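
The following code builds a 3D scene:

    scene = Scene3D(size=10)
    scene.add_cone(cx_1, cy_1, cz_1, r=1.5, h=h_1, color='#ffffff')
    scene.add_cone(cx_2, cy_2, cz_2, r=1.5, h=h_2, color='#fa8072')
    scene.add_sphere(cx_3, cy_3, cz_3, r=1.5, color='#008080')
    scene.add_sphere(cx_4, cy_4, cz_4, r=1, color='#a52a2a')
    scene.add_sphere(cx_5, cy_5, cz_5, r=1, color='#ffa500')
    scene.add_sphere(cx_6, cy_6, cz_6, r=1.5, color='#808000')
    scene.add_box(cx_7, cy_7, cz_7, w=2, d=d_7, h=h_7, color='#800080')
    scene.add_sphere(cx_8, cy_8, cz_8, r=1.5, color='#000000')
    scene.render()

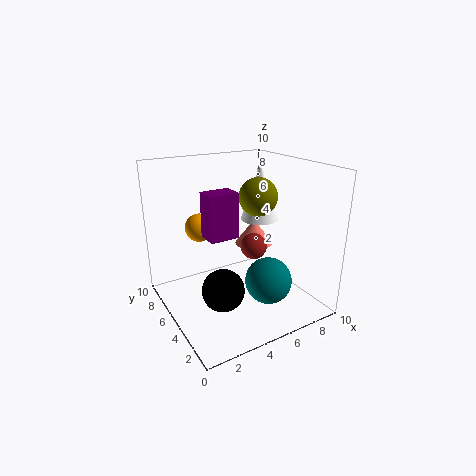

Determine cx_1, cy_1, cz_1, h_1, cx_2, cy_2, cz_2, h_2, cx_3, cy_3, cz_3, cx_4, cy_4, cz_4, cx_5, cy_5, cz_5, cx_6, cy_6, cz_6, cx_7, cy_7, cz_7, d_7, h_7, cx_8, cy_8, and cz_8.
cx_1 = 8.5; cy_1 = 7.5; cz_1 = 5; h_1 = 4.5; cx_2 = 8; cy_2 = 7.5; cz_2 = 3; h_2 = 2; cx_3 = 5.5; cy_3 = 2; cz_3 = 3; cx_4 = 7; cy_4 = 6; cz_4 = 3.5; cx_5 = 3; cy_5 = 7; cz_5 = 5.5; cx_6 = 8; cy_6 = 7; cz_6 = 7; cx_7 = 2.5; cy_7 = 4; cz_7 = 5.5; d_7 = 1.5; h_7 = 3; cx_8 = 3.5; cy_8 = 4.5; cz_8 = 1.5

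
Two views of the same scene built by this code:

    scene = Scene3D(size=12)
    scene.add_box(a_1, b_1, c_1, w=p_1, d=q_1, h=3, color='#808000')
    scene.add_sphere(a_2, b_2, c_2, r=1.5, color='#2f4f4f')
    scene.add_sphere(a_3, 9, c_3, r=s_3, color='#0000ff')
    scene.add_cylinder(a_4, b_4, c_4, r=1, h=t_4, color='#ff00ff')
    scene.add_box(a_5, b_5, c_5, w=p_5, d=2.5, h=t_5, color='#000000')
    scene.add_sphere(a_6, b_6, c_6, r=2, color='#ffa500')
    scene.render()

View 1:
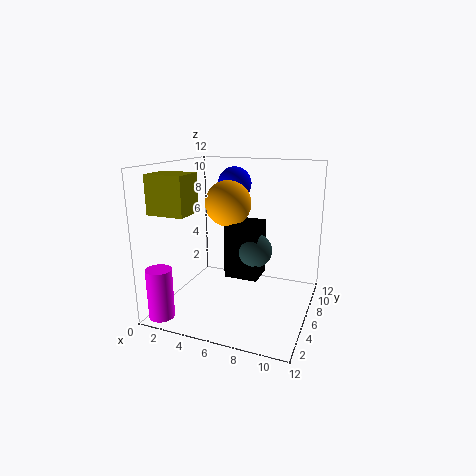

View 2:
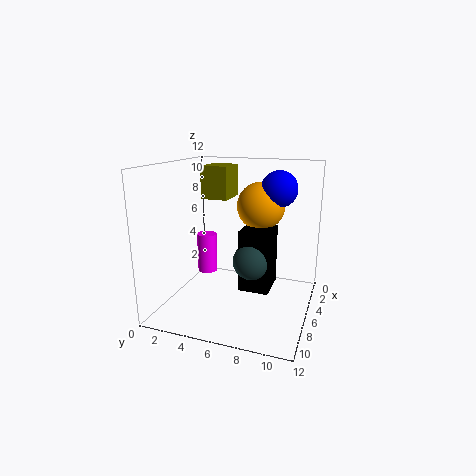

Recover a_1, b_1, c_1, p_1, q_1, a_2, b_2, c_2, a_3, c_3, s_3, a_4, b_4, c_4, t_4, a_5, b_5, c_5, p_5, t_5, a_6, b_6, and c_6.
a_1 = 0.5, b_1 = 1.5, c_1 = 8.5, p_1 = 3, q_1 = 2.5, a_2 = 7, b_2 = 7.5, c_2 = 4.5, a_3 = 4.5, c_3 = 10, s_3 = 1.5, a_4 = 1.5, b_4 = 1, c_4 = 0.5, t_4 = 4, a_5 = 4.5, b_5 = 6.5, c_5 = 2, p_5 = 3, t_5 = 5, a_6 = 4.5, b_6 = 7.5, c_6 = 8.5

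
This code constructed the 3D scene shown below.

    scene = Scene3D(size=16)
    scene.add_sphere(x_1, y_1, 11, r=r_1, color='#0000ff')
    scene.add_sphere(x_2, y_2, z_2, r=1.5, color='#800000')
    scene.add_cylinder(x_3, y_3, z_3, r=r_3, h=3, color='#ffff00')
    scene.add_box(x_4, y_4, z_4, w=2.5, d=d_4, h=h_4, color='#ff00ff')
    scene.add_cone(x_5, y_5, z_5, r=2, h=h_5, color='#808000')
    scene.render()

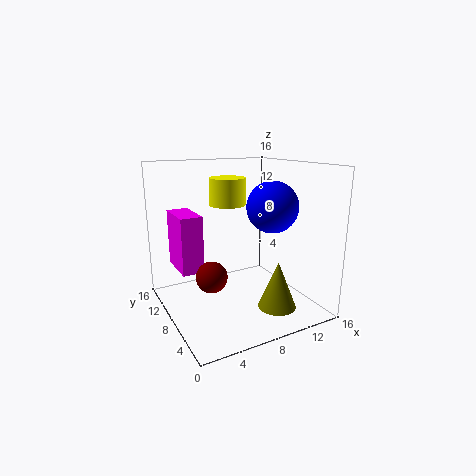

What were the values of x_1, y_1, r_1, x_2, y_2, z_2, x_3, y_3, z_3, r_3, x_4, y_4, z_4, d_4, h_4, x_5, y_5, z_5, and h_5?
x_1 = 12.5, y_1 = 8, r_1 = 3, x_2 = 3, y_2 = 4, z_2 = 6, x_3 = 7.5, y_3 = 9.5, z_3 = 11.5, r_3 = 2, x_4 = 2, y_4 = 9.5, z_4 = 4, d_4 = 5, h_4 = 6.5, x_5 = 10, y_5 = 3, z_5 = 1.5, h_5 = 5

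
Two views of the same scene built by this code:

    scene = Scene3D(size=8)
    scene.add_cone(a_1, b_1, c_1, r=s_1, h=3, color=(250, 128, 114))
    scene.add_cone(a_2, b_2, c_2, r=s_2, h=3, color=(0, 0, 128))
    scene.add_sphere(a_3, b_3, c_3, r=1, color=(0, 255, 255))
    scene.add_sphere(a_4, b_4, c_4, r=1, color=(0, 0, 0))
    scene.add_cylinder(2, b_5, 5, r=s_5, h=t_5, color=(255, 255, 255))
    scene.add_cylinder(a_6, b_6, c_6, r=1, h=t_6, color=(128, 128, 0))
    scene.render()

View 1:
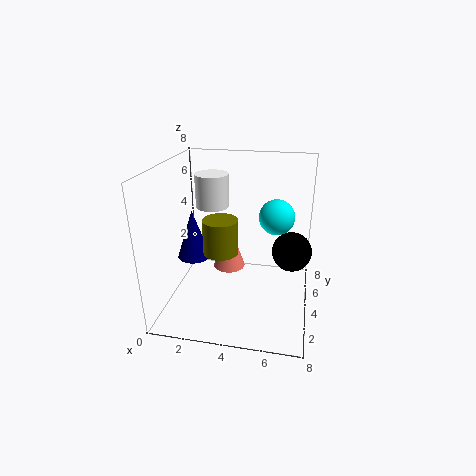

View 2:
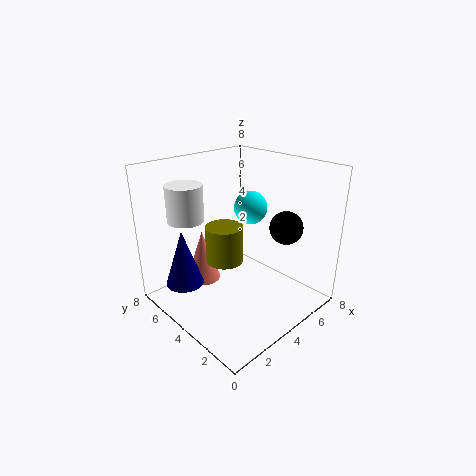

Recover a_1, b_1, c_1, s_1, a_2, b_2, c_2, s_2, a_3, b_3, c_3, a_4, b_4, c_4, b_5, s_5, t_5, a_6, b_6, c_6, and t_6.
a_1 = 3; b_1 = 6; c_1 = 1; s_1 = 1; a_2 = 1; b_2 = 5; c_2 = 2; s_2 = 1; a_3 = 6; b_3 = 5; c_3 = 5; a_4 = 7; b_4 = 3; c_4 = 4; b_5 = 6; s_5 = 1; t_5 = 2; a_6 = 3; b_6 = 4; c_6 = 3; t_6 = 2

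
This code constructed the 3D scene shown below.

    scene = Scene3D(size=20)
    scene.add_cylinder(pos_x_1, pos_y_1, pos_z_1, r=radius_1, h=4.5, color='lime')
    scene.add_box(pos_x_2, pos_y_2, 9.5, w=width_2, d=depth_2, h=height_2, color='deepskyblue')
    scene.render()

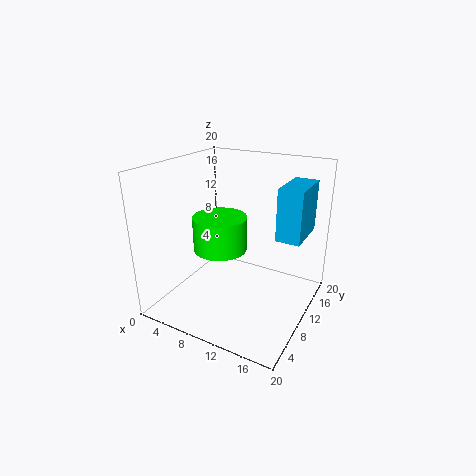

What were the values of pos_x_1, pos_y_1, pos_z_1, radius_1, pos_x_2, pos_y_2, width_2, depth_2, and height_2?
pos_x_1 = 9; pos_y_1 = 7; pos_z_1 = 9.5; radius_1 = 3.5; pos_x_2 = 14.5; pos_y_2 = 12.5; width_2 = 3.5; depth_2 = 7; height_2 = 7.5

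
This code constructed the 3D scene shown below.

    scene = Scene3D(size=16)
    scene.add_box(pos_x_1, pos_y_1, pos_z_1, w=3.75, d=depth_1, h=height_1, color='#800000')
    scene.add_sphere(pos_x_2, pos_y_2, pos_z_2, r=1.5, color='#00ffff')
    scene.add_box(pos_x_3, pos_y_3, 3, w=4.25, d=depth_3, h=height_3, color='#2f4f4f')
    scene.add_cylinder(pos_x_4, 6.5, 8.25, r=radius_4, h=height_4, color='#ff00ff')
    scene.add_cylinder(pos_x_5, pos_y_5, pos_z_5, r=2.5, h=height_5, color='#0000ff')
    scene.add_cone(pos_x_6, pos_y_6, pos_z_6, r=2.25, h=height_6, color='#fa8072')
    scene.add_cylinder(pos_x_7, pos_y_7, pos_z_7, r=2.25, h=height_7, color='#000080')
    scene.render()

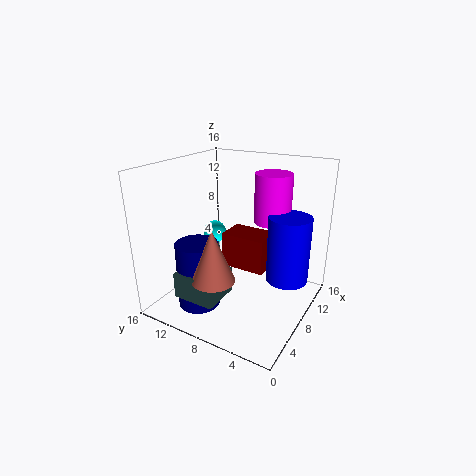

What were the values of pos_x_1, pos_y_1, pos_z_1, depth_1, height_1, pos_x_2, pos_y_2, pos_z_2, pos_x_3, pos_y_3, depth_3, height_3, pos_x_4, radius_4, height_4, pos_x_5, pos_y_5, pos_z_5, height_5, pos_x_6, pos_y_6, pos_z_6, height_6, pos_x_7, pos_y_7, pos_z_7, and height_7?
pos_x_1 = 10, pos_y_1 = 6, pos_z_1 = 2.75, depth_1 = 5.5, height_1 = 4.25, pos_x_2 = 12.5, pos_y_2 = 14.25, pos_z_2 = 5.75, pos_x_3 = 1.25, pos_y_3 = 7.25, depth_3 = 4.5, height_3 = 2.75, pos_x_4 = 13.75, radius_4 = 2.25, height_4 = 6, pos_x_5 = 12, pos_y_5 = 3.5, pos_z_5 = 2, height_5 = 8, pos_x_6 = 3, pos_y_6 = 8, pos_z_6 = 5.25, height_6 = 5.5, pos_x_7 = 3.75, pos_y_7 = 10.5, pos_z_7 = 1.25, height_7 = 7.25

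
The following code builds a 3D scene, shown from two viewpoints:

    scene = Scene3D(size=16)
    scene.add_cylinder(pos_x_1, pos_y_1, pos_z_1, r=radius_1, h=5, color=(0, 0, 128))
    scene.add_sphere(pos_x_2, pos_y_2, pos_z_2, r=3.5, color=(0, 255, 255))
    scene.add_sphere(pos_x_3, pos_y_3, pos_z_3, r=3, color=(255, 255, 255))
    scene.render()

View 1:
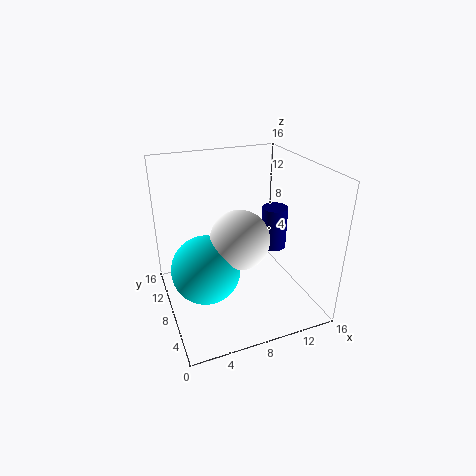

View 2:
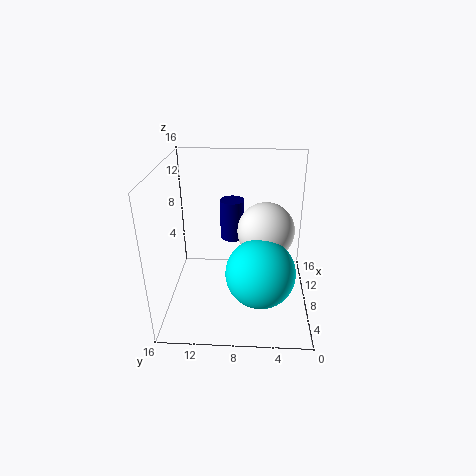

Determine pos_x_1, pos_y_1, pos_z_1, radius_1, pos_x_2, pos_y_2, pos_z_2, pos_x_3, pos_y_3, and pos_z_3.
pos_x_1 = 13; pos_y_1 = 9; pos_z_1 = 5.5; radius_1 = 1.5; pos_x_2 = 3.5; pos_y_2 = 5.5; pos_z_2 = 6.5; pos_x_3 = 7; pos_y_3 = 5; pos_z_3 = 9.5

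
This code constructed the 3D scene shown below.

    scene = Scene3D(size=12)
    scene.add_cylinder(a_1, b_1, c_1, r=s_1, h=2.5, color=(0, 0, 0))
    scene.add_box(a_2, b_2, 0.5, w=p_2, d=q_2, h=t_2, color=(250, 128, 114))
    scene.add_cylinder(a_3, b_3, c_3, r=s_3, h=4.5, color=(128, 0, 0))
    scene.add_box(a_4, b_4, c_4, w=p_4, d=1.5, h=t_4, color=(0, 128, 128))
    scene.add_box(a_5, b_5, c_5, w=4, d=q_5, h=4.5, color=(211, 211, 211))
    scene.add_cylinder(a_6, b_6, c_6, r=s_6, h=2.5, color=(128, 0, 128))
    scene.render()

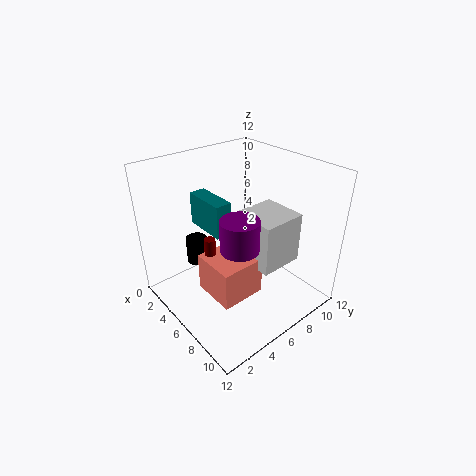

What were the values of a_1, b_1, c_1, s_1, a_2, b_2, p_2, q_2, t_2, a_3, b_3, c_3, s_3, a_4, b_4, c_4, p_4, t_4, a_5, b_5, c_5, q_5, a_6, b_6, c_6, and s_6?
a_1 = 1; b_1 = 5; c_1 = 1.5; s_1 = 1; a_2 = 3.5; b_2 = 3.5; p_2 = 4; q_2 = 4; t_2 = 3.5; a_3 = 4; b_3 = 4.5; c_3 = 1; s_3 = 0.5; a_4 = 0.5; b_4 = 5; c_4 = 5.5; p_4 = 4; t_4 = 3; a_5 = 4.5; b_5 = 7; c_5 = 3; q_5 = 4; a_6 = 8; b_6 = 4.5; c_6 = 6.5; s_6 = 1.5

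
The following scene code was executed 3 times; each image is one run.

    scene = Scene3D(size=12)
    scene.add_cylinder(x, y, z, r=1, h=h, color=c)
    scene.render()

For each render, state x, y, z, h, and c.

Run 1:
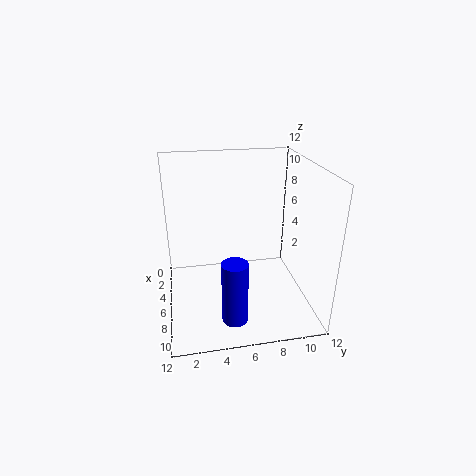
x = 10, y = 5, z = 1, h = 5, c = 'blue'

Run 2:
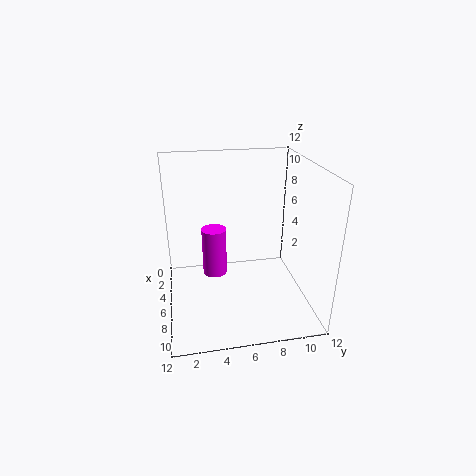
x = 6, y = 4, z = 3, h = 4, c = 'magenta'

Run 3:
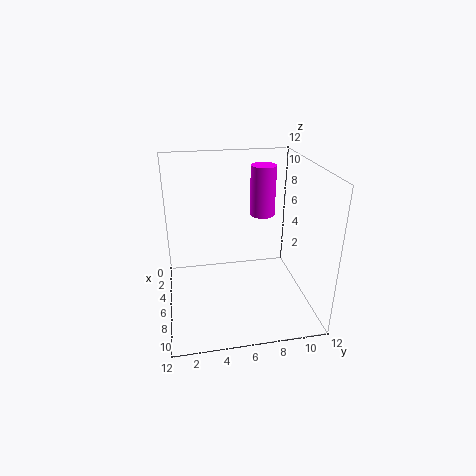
x = 6, y = 8, z = 8, h = 4, c = 'magenta'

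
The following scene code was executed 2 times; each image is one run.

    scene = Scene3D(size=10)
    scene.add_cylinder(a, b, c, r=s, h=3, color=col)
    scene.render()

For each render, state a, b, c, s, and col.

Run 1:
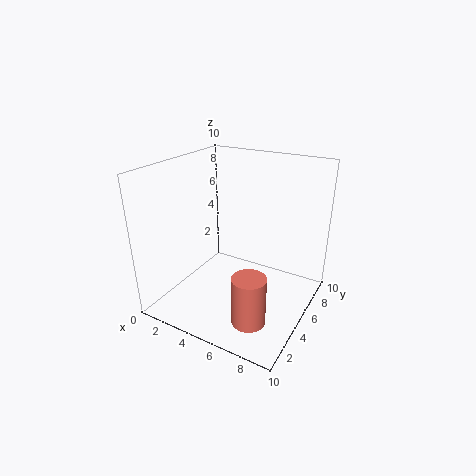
a = 8; b = 1; c = 2; s = 1; col = 'salmon'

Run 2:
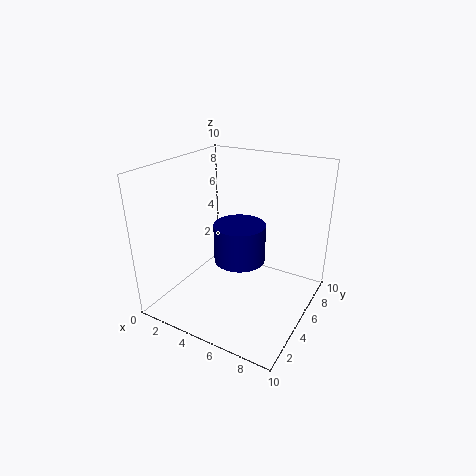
a = 4; b = 7; c = 2; s = 2; col = 'navy'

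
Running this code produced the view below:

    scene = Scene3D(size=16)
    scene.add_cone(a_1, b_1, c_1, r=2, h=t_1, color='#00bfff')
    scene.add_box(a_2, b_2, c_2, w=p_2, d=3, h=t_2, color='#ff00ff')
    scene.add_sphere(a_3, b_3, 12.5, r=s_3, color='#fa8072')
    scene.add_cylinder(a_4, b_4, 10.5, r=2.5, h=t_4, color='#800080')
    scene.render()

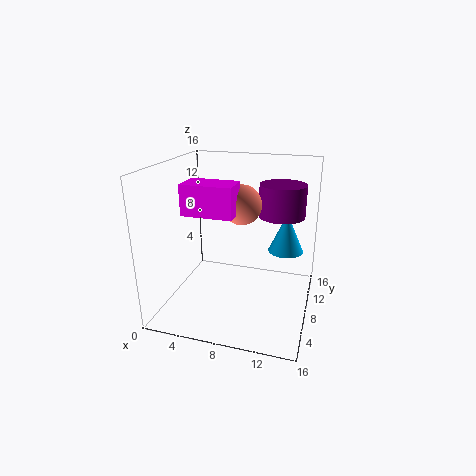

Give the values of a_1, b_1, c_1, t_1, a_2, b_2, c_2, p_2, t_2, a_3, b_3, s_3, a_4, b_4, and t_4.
a_1 = 13
b_1 = 10.5
c_1 = 6
t_1 = 4.5
a_2 = 4
b_2 = 2.5
c_2 = 12
p_2 = 5
t_2 = 3
a_3 = 9
b_3 = 6
s_3 = 2
a_4 = 12.5
b_4 = 9.5
t_4 = 3.5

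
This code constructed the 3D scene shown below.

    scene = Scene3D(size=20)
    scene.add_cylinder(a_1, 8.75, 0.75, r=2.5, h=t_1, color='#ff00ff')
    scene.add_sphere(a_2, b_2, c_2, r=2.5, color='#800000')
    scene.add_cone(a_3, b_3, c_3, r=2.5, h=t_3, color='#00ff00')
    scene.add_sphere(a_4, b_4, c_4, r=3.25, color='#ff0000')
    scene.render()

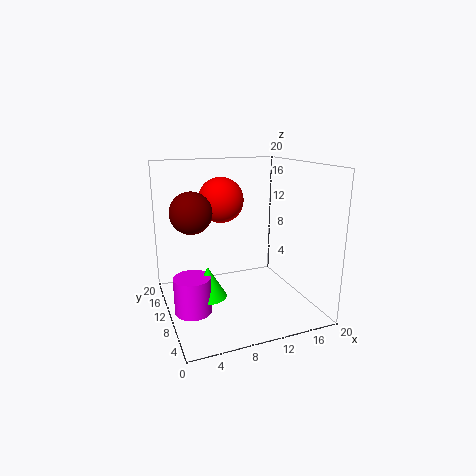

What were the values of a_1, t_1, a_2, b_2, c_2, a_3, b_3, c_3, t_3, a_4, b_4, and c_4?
a_1 = 3
t_1 = 5
a_2 = 2.75
b_2 = 6.5
c_2 = 15
a_3 = 5.25
b_3 = 9
c_3 = 2.5
t_3 = 4.25
a_4 = 8.75
b_4 = 13.5
c_4 = 14.75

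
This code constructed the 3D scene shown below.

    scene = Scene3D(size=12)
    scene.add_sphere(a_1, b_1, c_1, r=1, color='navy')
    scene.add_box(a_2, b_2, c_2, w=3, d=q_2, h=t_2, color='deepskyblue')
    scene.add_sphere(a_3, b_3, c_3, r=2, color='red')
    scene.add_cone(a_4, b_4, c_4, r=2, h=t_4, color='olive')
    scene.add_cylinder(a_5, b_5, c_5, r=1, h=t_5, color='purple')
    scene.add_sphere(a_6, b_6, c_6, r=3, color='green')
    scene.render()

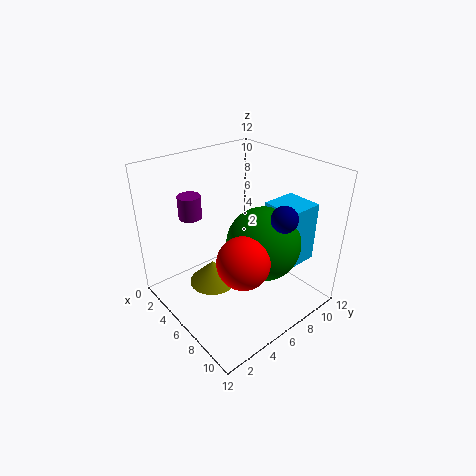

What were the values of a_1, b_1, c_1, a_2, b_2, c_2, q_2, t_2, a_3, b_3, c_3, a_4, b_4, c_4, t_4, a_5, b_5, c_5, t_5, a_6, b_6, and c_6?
a_1 = 10; b_1 = 7; c_1 = 9; a_2 = 7; b_2 = 8; c_2 = 4; q_2 = 3; t_2 = 5; a_3 = 9; b_3 = 4; c_3 = 6; a_4 = 5; b_4 = 4; c_4 = 2; t_4 = 2; a_5 = 2; b_5 = 4; c_5 = 7; t_5 = 2; a_6 = 8; b_6 = 7; c_6 = 6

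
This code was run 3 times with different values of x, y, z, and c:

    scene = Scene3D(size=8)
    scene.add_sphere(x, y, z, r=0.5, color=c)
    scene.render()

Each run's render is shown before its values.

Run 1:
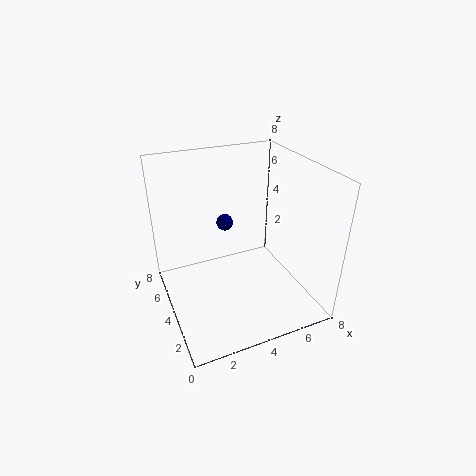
x = 4; y = 6; z = 4; c = 'navy'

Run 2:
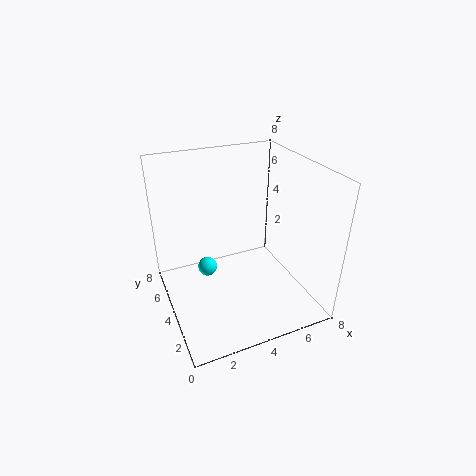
x = 2; y = 3.5; z = 3; c = 'cyan'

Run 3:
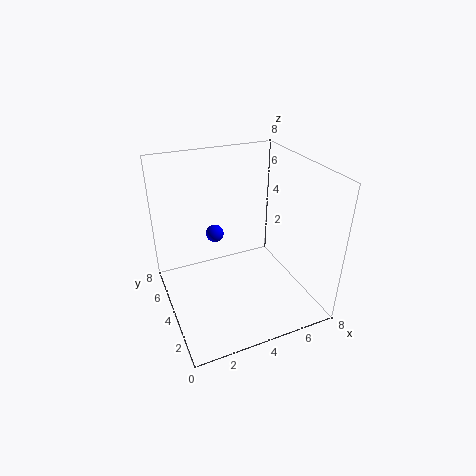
x = 3; y = 5; z = 4; c = 'blue'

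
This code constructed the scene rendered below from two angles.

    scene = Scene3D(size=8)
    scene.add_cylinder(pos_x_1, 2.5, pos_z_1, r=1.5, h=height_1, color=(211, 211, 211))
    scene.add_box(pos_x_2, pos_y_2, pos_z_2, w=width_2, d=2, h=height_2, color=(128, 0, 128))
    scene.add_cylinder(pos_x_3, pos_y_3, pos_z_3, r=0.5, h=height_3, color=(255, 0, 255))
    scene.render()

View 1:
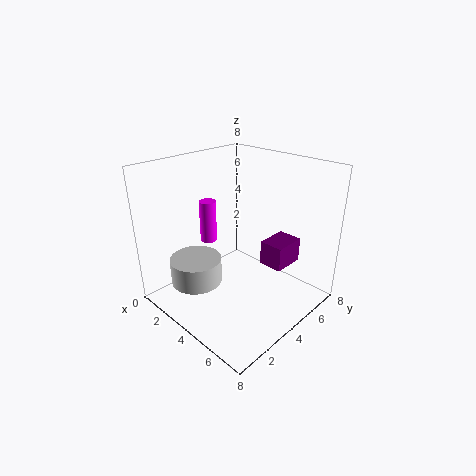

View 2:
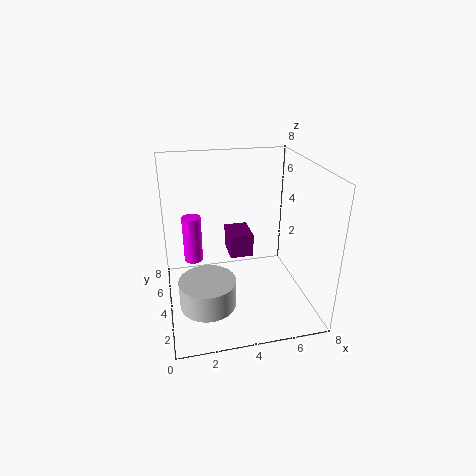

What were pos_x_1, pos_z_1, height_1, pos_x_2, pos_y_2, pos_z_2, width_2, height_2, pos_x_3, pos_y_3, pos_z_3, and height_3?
pos_x_1 = 2, pos_z_1 = 1, height_1 = 1.5, pos_x_2 = 4, pos_y_2 = 6, pos_z_2 = 1.5, width_2 = 1.5, height_2 = 1.5, pos_x_3 = 1.5, pos_y_3 = 4, pos_z_3 = 3, height_3 = 2.5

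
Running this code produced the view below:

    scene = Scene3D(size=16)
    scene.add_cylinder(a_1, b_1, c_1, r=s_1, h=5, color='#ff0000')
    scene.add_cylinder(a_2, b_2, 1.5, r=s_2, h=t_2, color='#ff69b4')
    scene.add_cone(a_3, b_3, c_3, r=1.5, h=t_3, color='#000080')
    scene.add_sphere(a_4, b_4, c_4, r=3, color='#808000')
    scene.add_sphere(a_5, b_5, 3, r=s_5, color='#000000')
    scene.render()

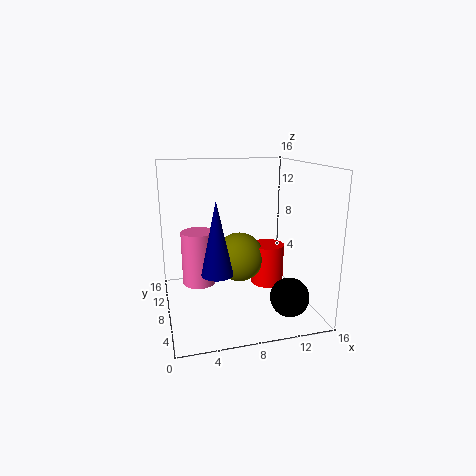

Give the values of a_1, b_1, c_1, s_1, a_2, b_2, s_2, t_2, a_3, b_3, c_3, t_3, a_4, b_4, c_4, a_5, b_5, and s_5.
a_1 = 12.5; b_1 = 10.5; c_1 = 1; s_1 = 2; a_2 = 4; b_2 = 11.5; s_2 = 2; t_2 = 6.5; a_3 = 4.5; b_3 = 2.5; c_3 = 6.5; t_3 = 7; a_4 = 9; b_4 = 11; c_4 = 4.5; a_5 = 12; b_5 = 2.5; s_5 = 2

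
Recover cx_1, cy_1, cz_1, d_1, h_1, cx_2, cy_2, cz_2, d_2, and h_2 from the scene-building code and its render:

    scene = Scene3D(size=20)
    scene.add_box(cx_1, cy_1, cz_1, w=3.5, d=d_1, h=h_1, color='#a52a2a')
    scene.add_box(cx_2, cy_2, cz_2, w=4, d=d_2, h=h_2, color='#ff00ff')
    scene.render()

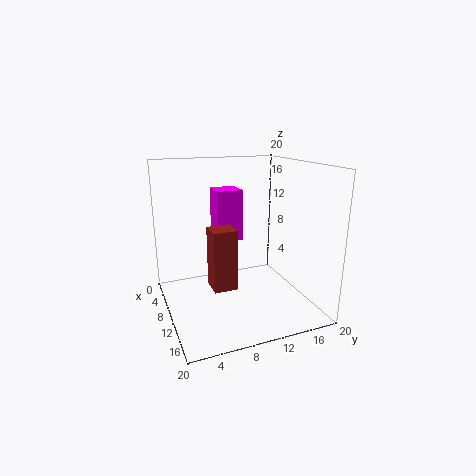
cx_1 = 6.5; cy_1 = 6.5; cz_1 = 2; d_1 = 3.5; h_1 = 9; cx_2 = 0.5; cy_2 = 9; cz_2 = 7.5; d_2 = 4; h_2 = 8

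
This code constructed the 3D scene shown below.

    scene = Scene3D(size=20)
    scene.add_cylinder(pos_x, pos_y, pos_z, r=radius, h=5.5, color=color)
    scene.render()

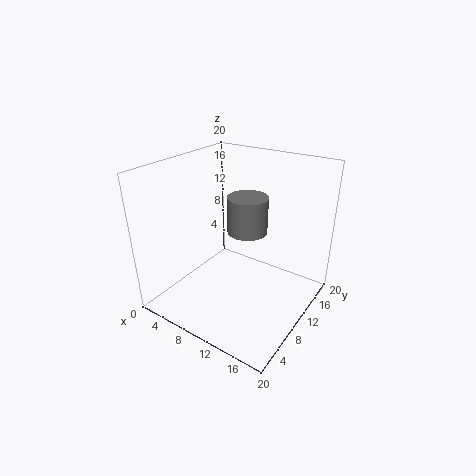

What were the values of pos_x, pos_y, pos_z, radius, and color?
pos_x = 9
pos_y = 14
pos_z = 9
radius = 3
color = 'gray'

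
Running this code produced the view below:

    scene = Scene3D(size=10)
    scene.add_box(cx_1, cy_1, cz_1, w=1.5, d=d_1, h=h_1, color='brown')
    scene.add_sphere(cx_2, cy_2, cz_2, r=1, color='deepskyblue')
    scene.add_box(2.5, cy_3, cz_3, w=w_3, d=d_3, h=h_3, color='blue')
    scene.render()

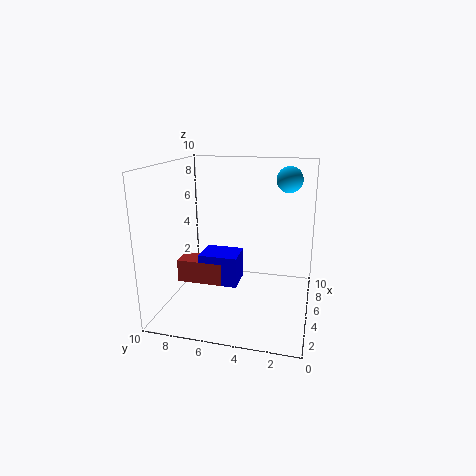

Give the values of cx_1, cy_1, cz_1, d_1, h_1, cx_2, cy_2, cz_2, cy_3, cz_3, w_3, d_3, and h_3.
cx_1 = 2.5
cy_1 = 5.5
cz_1 = 2.5
d_1 = 3
h_1 = 1.5
cx_2 = 9
cy_2 = 2
cz_2 = 8.5
cy_3 = 4.5
cz_3 = 2.5
w_3 = 2
d_3 = 2.5
h_3 = 2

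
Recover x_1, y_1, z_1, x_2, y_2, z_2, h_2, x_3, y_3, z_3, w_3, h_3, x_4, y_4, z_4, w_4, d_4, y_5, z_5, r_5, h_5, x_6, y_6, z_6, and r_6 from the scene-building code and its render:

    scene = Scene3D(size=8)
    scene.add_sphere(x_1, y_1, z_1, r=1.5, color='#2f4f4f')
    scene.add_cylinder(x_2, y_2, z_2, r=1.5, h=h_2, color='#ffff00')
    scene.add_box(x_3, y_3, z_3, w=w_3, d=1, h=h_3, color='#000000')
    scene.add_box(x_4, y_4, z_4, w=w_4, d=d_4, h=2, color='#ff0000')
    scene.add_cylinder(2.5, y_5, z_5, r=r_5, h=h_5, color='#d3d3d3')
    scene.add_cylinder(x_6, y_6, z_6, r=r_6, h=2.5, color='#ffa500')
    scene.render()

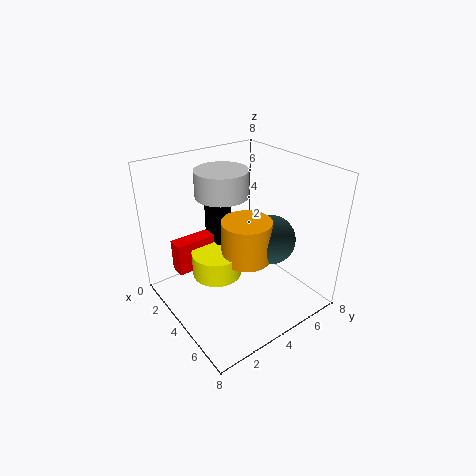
x_1 = 4
y_1 = 6.5
z_1 = 3
x_2 = 2.5
y_2 = 3.5
z_2 = 1
h_2 = 1.5
x_3 = 0.5
y_3 = 4
z_3 = 2.5
w_3 = 1.5
h_3 = 2.5
x_4 = 0.5
y_4 = 1.5
z_4 = 1
w_4 = 1
d_4 = 2.5
y_5 = 4
z_5 = 6
r_5 = 1.5
h_5 = 1.5
x_6 = 3.5
y_6 = 5
z_6 = 2
r_6 = 1.5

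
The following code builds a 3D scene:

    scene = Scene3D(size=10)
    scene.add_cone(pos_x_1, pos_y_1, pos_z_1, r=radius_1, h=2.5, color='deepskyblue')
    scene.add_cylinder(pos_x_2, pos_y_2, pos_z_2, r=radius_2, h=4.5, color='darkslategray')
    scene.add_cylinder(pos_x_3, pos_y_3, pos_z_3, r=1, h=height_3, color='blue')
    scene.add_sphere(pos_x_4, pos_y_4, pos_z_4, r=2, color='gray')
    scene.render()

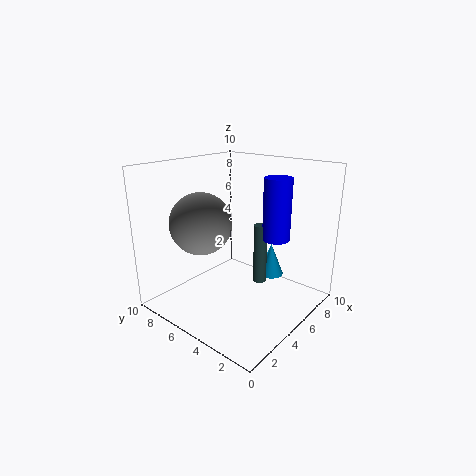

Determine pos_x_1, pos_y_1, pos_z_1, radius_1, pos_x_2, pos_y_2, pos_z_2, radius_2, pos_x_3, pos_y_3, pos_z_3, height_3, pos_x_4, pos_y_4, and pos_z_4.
pos_x_1 = 8.5; pos_y_1 = 4.5; pos_z_1 = 1; radius_1 = 1; pos_x_2 = 7; pos_y_2 = 4.5; pos_z_2 = 1; radius_2 = 0.5; pos_x_3 = 7.5; pos_y_3 = 3.5; pos_z_3 = 4.5; height_3 = 4.5; pos_x_4 = 2.5; pos_y_4 = 6; pos_z_4 = 6.5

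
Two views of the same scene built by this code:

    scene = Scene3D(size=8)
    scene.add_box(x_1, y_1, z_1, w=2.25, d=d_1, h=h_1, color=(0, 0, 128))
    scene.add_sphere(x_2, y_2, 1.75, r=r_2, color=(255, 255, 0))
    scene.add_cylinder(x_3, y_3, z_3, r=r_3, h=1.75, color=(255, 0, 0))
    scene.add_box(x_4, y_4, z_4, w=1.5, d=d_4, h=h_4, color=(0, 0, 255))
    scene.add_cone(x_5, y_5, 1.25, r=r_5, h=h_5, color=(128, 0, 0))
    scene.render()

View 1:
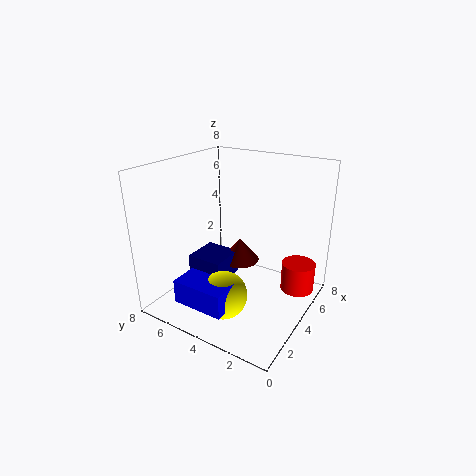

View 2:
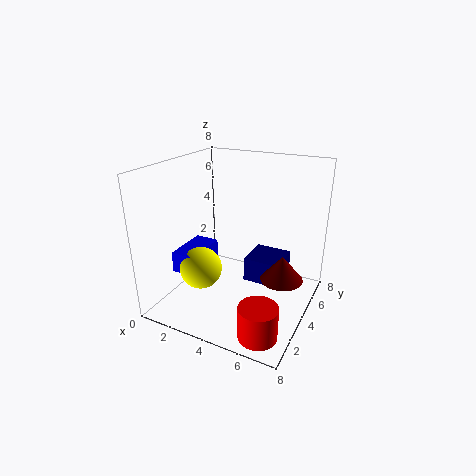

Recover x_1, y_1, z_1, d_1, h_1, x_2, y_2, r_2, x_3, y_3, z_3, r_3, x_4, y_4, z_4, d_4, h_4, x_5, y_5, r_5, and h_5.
x_1 = 3.75, y_1 = 5.25, z_1 = 0.5, d_1 = 2.25, h_1 = 1.5, x_2 = 1.75, y_2 = 3.5, r_2 = 1.25, x_3 = 6.5, y_3 = 1.25, z_3 = 0.25, r_3 = 1, x_4 = 0.25, y_4 = 2.75, z_4 = 1.5, d_4 = 2.75, h_4 = 1.25, x_5 = 6.25, y_5 = 5.25, r_5 = 1.25, h_5 = 1.5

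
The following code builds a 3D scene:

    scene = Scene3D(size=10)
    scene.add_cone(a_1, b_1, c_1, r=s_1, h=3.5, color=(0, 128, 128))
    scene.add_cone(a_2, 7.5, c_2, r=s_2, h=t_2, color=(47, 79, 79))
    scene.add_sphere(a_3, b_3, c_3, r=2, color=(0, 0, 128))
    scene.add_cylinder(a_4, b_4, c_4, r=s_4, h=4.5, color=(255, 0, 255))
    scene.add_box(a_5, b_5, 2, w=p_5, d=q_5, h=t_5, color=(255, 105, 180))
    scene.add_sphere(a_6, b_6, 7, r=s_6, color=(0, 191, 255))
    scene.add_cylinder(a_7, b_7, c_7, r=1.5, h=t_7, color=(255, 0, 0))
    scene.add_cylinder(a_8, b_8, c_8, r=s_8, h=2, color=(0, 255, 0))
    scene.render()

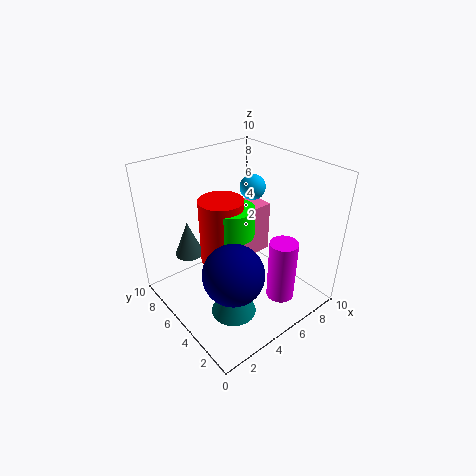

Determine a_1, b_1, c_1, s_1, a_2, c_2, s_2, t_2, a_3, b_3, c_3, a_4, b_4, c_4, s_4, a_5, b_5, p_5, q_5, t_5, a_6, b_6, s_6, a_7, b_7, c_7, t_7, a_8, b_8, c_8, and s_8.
a_1 = 3
b_1 = 3
c_1 = 1
s_1 = 1.5
a_2 = 2.5
c_2 = 3.5
s_2 = 1
t_2 = 2.5
a_3 = 3
b_3 = 3
c_3 = 4
a_4 = 7
b_4 = 2.5
c_4 = 0.5
s_4 = 1
a_5 = 7
b_5 = 6
p_5 = 2
q_5 = 2
t_5 = 4
a_6 = 8.5
b_6 = 7.5
s_6 = 1
a_7 = 4
b_7 = 5.5
c_7 = 3.5
t_7 = 4.5
a_8 = 4.5
b_8 = 5
c_8 = 5.5
s_8 = 1.5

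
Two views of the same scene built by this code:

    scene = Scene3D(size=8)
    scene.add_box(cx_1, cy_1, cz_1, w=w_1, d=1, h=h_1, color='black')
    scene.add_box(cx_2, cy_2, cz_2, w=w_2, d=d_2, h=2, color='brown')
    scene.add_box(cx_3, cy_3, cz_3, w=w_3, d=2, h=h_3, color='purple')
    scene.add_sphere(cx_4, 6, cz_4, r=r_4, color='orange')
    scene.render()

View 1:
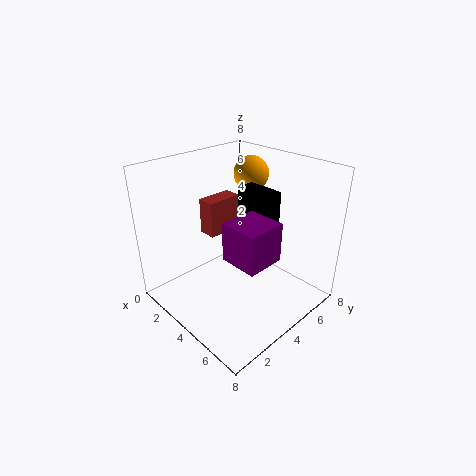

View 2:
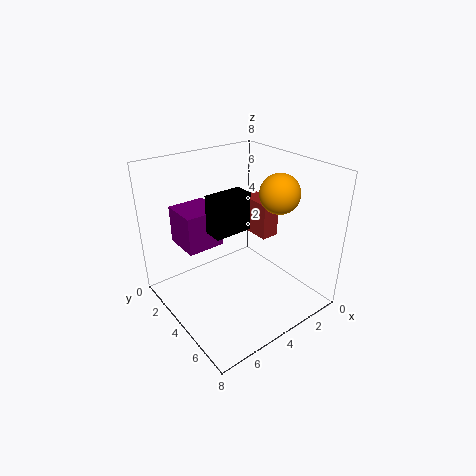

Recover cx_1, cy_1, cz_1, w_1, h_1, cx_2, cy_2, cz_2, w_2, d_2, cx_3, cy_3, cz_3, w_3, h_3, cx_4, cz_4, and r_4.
cx_1 = 4, cy_1 = 4, cz_1 = 5, w_1 = 2, h_1 = 2, cx_2 = 2, cy_2 = 3, cz_2 = 4, w_2 = 1, d_2 = 2, cx_3 = 5, cy_3 = 2, cz_3 = 4, w_3 = 2, h_3 = 2, cx_4 = 3, cz_4 = 7, r_4 = 1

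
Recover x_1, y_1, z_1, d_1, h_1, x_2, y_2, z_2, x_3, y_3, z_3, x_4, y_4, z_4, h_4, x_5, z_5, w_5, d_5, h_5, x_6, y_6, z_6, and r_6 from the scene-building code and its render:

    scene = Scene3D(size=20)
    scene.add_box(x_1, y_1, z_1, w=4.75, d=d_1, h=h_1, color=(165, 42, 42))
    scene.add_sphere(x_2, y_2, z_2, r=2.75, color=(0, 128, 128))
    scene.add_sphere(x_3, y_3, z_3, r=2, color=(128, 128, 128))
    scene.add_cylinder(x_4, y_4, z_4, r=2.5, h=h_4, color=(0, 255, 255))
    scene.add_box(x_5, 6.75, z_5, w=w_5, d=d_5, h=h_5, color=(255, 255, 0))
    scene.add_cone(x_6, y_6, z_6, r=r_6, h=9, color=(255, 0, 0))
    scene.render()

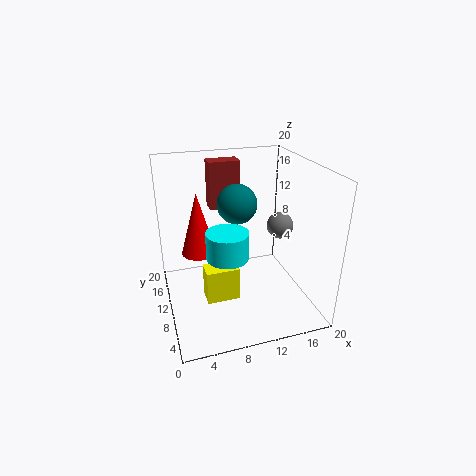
x_1 = 7.75, y_1 = 16.75, z_1 = 11.75, d_1 = 2.75, h_1 = 7.25, x_2 = 10.25, y_2 = 11.25, z_2 = 14.5, x_3 = 17.5, y_3 = 12.5, z_3 = 9.75, x_4 = 6.75, y_4 = 3.75, z_4 = 11, h_4 = 3.25, x_5 = 4.75, z_5 = 2.25, w_5 = 4.5, d_5 = 2.75, h_5 = 4.75, x_6 = 5, y_6 = 13, z_6 = 7, r_6 = 2.5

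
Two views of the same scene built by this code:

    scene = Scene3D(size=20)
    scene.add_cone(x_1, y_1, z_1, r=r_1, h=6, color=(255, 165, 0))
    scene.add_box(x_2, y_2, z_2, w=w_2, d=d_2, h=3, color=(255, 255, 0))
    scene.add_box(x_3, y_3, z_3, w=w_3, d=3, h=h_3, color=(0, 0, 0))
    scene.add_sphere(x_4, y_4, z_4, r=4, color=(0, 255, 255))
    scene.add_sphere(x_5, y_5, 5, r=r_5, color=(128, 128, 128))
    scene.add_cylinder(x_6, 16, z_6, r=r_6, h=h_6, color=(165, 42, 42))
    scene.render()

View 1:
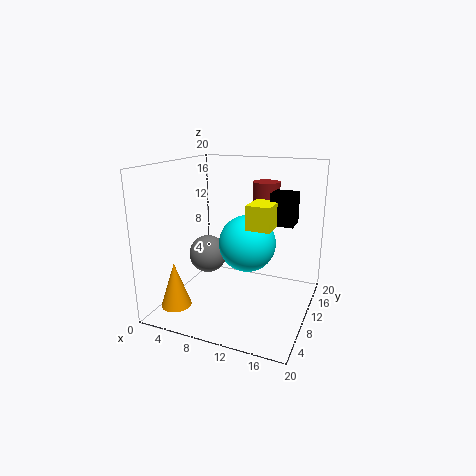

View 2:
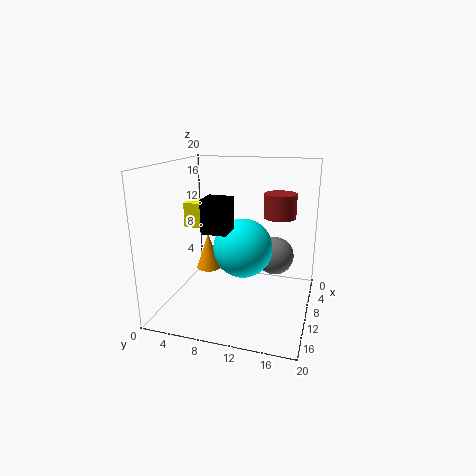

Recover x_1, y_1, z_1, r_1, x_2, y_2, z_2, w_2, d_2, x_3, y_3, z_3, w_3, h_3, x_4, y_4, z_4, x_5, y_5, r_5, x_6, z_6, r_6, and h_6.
x_1 = 4, y_1 = 3, z_1 = 2, r_1 = 2, x_2 = 13, y_2 = 5, z_2 = 13, w_2 = 3, d_2 = 4, x_3 = 15, y_3 = 8, z_3 = 13, w_3 = 3, h_3 = 4, x_4 = 11, y_4 = 11, z_4 = 9, x_5 = 3, y_5 = 14, r_5 = 3, x_6 = 12, z_6 = 14, r_6 = 2, h_6 = 3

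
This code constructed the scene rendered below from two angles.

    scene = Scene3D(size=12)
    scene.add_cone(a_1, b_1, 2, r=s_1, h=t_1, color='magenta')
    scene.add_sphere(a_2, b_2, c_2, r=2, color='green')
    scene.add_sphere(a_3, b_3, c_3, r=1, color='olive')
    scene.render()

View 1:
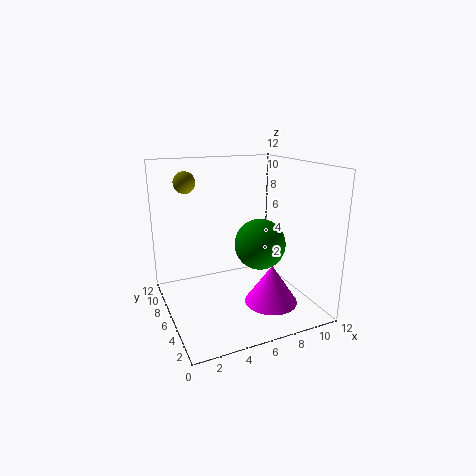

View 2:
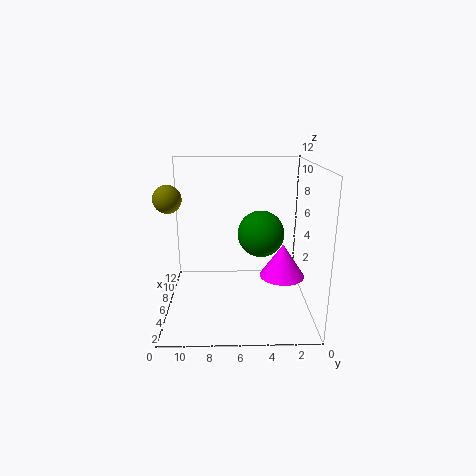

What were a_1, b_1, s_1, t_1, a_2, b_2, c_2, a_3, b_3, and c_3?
a_1 = 7; b_1 = 2; s_1 = 2; t_1 = 3; a_2 = 7; b_2 = 4; c_2 = 6; a_3 = 3; b_3 = 11; c_3 = 10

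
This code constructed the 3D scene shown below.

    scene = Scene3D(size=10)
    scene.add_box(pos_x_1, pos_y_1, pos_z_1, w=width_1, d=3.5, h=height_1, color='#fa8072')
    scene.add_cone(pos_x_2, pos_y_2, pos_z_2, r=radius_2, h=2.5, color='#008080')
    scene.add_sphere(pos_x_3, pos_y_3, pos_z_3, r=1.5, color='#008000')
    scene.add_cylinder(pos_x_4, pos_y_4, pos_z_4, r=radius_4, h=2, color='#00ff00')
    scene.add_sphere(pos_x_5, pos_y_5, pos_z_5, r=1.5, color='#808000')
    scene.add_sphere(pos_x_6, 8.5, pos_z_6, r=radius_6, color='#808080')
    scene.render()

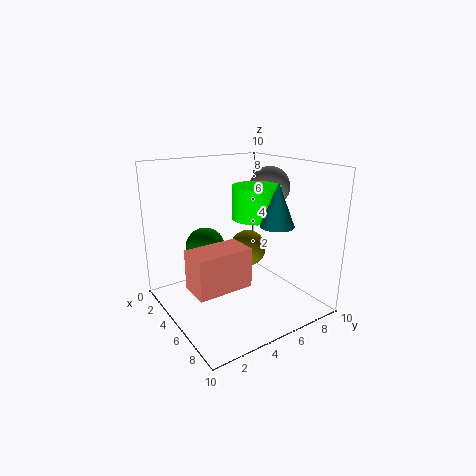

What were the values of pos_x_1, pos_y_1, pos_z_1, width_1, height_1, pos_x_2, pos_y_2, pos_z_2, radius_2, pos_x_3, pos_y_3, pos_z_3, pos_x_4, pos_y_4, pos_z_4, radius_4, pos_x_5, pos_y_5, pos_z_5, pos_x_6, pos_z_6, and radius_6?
pos_x_1 = 6; pos_y_1 = 0.5; pos_z_1 = 3; width_1 = 2; height_1 = 2.5; pos_x_2 = 9; pos_y_2 = 5; pos_z_2 = 7; radius_2 = 1; pos_x_3 = 2; pos_y_3 = 4; pos_z_3 = 3.5; pos_x_4 = 7; pos_y_4 = 5; pos_z_4 = 7; radius_4 = 1.5; pos_x_5 = 2; pos_y_5 = 8; pos_z_5 = 2.5; pos_x_6 = 4; pos_z_6 = 8; radius_6 = 1.5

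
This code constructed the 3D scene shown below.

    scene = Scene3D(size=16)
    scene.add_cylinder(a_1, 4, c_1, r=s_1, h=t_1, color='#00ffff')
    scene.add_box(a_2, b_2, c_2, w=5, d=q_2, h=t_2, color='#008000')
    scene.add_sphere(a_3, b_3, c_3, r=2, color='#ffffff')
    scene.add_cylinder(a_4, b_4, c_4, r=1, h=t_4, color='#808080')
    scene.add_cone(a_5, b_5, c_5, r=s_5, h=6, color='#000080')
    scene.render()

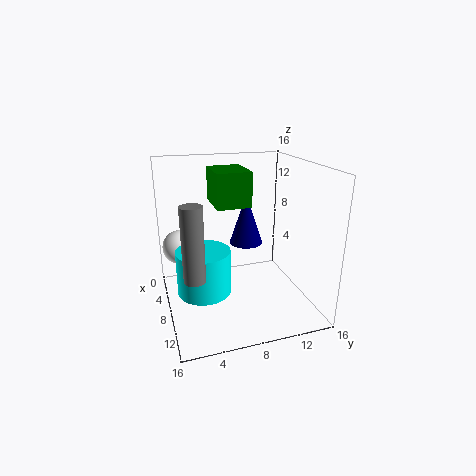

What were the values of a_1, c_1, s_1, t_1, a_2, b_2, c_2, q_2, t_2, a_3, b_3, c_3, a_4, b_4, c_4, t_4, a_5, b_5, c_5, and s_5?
a_1 = 8; c_1 = 2; s_1 = 3; t_1 = 5; a_2 = 2; b_2 = 6; c_2 = 11; q_2 = 4; t_2 = 4; a_3 = 4; b_3 = 2; c_3 = 6; a_4 = 14; b_4 = 2; c_4 = 7; t_4 = 7; a_5 = 5; b_5 = 10; c_5 = 6; s_5 = 2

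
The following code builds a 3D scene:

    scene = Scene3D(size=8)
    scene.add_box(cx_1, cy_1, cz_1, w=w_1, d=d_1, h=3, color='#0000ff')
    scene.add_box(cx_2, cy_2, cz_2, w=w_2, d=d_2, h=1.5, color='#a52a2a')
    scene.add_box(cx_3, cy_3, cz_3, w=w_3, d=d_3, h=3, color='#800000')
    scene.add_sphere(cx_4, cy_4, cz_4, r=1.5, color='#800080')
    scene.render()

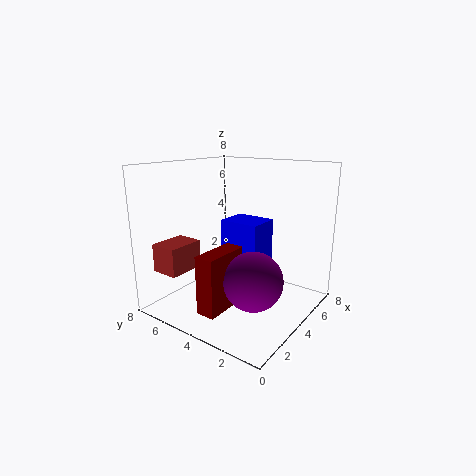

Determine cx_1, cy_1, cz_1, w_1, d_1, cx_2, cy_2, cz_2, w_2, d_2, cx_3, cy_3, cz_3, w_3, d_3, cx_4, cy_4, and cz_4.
cx_1 = 5, cy_1 = 3.5, cz_1 = 1.5, w_1 = 2, d_1 = 2.5, cx_2 = 0.5, cy_2 = 5.5, cz_2 = 2.5, w_2 = 2, d_2 = 1.5, cx_3 = 0.5, cy_3 = 3, cz_3 = 1, w_3 = 2.5, d_3 = 1, cx_4 = 2.5, cy_4 = 2, cz_4 = 2.5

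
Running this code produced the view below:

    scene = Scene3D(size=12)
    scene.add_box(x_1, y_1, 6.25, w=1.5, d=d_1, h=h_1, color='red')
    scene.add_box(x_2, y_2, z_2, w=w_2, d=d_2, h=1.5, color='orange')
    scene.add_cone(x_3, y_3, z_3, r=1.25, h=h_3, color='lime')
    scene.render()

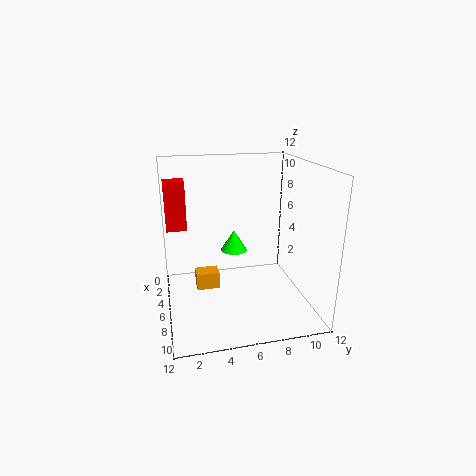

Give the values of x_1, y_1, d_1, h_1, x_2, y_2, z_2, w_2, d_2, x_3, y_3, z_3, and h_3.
x_1 = 2.5, y_1 = 0.25, d_1 = 1.75, h_1 = 4.25, x_2 = 3.75, y_2 = 2.5, z_2 = 1, w_2 = 1.5, d_2 = 2, x_3 = 2.25, y_3 = 6.5, z_3 = 3.25, h_3 = 2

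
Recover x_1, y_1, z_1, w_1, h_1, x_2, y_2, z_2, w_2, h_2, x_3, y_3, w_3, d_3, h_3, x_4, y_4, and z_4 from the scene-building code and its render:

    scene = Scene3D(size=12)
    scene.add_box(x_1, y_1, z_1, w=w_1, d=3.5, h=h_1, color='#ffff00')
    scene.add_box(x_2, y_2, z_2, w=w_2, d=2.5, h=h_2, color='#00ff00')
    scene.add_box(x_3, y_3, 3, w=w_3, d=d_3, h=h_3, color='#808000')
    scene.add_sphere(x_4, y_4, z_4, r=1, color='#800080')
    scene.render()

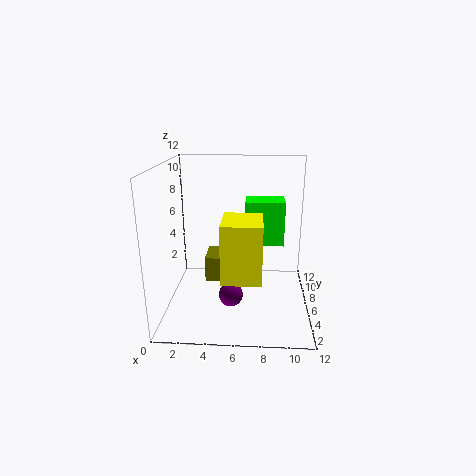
x_1 = 5
y_1 = 1.5
z_1 = 4
w_1 = 3
h_1 = 4.5
x_2 = 6.5
y_2 = 8
z_2 = 4.5
w_2 = 3.5
h_2 = 4
x_3 = 3.5
y_3 = 4
w_3 = 1.5
d_3 = 2.5
h_3 = 2
x_4 = 5.5
y_4 = 4.5
z_4 = 1.5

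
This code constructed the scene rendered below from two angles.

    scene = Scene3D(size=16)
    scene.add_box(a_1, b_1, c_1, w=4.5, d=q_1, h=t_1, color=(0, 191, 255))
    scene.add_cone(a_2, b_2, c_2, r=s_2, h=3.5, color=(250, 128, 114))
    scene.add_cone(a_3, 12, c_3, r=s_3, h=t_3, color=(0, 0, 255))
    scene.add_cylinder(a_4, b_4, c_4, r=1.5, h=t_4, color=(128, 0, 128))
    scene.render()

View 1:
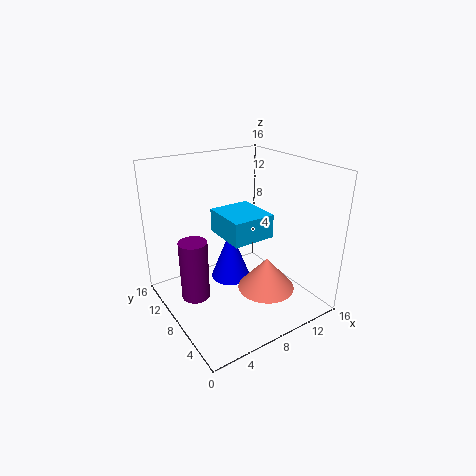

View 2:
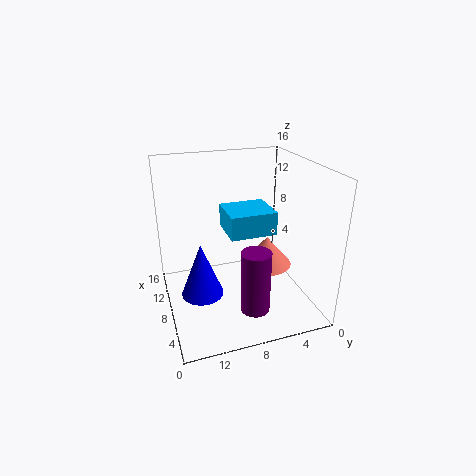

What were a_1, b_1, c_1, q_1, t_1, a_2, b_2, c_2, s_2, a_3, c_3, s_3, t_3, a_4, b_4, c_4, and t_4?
a_1 = 5.5; b_1 = 4.5; c_1 = 9; q_1 = 5; t_1 = 2.5; a_2 = 9; b_2 = 4; c_2 = 3.5; s_2 = 3; a_3 = 9.5; c_3 = 0.5; s_3 = 2.5; t_3 = 6.5; a_4 = 2.5; b_4 = 8; c_4 = 2.5; t_4 = 6.5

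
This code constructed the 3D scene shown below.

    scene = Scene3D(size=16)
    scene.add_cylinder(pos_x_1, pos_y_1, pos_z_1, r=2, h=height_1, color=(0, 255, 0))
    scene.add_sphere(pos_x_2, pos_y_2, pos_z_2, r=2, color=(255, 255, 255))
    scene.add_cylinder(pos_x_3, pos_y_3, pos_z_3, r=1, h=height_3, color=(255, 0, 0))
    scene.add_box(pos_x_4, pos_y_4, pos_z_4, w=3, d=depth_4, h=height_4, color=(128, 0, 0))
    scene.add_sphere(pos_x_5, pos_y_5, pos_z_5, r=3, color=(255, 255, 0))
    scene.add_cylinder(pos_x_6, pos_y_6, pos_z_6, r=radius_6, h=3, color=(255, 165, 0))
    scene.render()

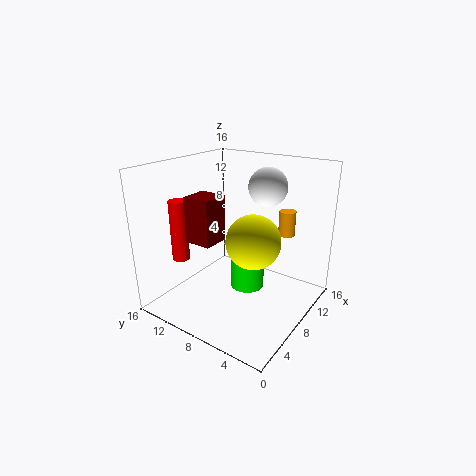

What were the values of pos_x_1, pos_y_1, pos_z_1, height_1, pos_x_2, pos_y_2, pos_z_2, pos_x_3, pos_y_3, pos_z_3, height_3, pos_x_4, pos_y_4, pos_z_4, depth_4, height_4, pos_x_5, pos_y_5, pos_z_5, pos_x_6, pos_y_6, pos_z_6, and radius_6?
pos_x_1 = 10
pos_y_1 = 8
pos_z_1 = 1
height_1 = 6
pos_x_2 = 9
pos_y_2 = 5
pos_z_2 = 14
pos_x_3 = 5
pos_y_3 = 14
pos_z_3 = 5
height_3 = 7
pos_x_4 = 4
pos_y_4 = 9
pos_z_4 = 8
depth_4 = 3
height_4 = 5
pos_x_5 = 8
pos_y_5 = 6
pos_z_5 = 8
pos_x_6 = 14
pos_y_6 = 5
pos_z_6 = 7
radius_6 = 1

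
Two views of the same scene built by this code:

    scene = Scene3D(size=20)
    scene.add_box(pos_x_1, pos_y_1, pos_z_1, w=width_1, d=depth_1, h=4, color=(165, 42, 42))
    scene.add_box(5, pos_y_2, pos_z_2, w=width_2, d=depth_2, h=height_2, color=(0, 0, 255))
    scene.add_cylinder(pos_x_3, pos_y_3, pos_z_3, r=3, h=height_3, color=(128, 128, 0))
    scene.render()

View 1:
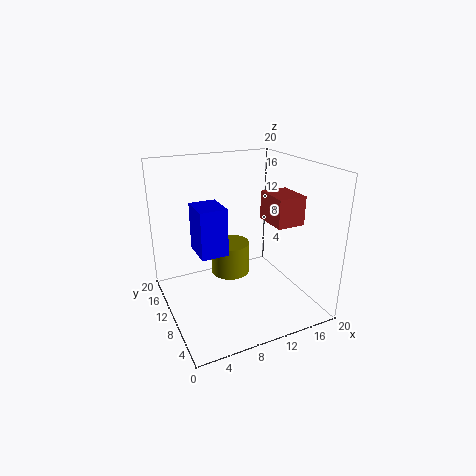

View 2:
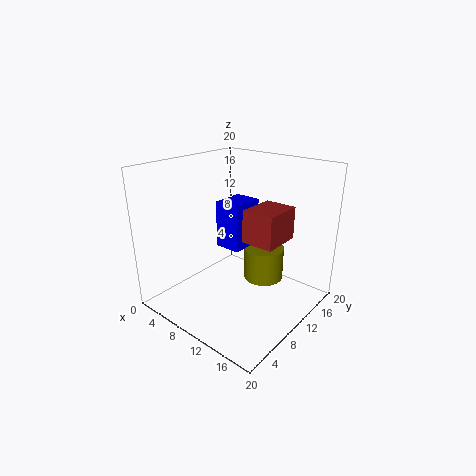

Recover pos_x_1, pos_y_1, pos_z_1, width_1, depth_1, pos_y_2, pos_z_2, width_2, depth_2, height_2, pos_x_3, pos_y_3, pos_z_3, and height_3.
pos_x_1 = 14, pos_y_1 = 6, pos_z_1 = 12, width_1 = 4, depth_1 = 5, pos_y_2 = 11, pos_z_2 = 7, width_2 = 4, depth_2 = 5, height_2 = 7, pos_x_3 = 11, pos_y_3 = 15, pos_z_3 = 2, height_3 = 5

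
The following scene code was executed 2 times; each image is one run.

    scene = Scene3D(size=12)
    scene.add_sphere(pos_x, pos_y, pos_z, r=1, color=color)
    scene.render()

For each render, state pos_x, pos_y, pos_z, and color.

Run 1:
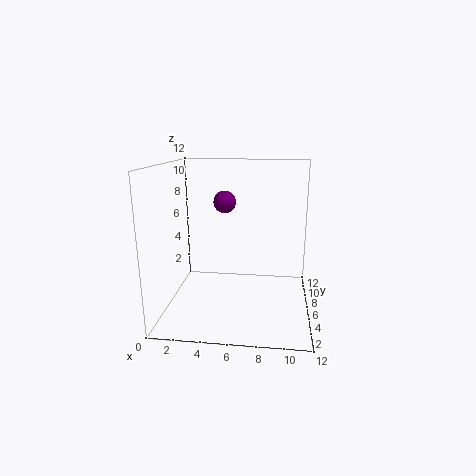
pos_x = 4.5; pos_y = 8.5; pos_z = 8.5; color = 'purple'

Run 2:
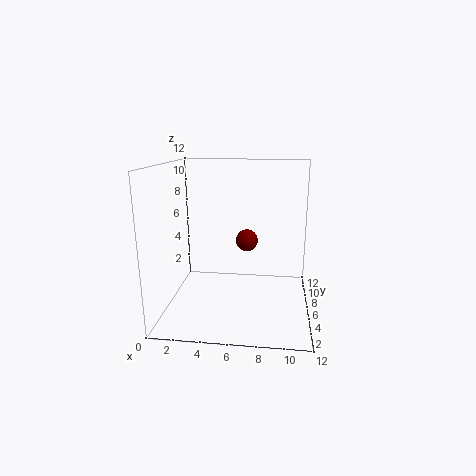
pos_x = 6.5; pos_y = 8.5; pos_z = 5; color = 'maroon'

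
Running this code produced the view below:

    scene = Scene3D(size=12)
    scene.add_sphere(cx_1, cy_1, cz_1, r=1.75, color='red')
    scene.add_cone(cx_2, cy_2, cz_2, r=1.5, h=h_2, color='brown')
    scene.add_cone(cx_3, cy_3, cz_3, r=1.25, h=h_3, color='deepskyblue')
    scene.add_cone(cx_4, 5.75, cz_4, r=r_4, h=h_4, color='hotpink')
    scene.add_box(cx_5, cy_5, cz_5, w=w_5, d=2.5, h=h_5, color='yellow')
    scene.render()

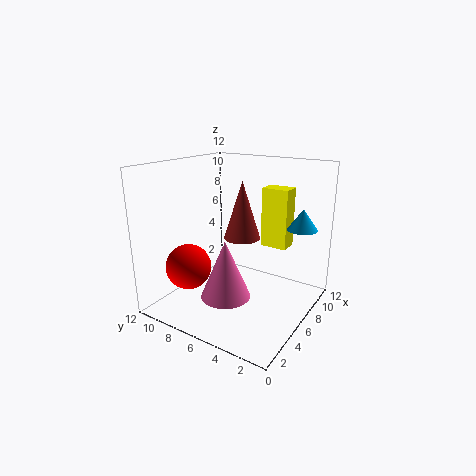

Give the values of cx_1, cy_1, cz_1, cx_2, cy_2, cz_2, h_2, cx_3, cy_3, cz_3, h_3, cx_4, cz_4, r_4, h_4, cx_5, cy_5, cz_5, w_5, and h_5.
cx_1 = 2; cy_1 = 8; cz_1 = 4.5; cx_2 = 6.25; cy_2 = 5.75; cz_2 = 6; h_2 = 4.75; cx_3 = 8.75; cy_3 = 1.5; cz_3 = 6.75; h_3 = 1.75; cx_4 = 3.75; cz_4 = 1.75; r_4 = 2; h_4 = 4.75; cx_5 = 10; cy_5 = 3.5; cz_5 = 4; w_5 = 1.75; h_5 = 5.5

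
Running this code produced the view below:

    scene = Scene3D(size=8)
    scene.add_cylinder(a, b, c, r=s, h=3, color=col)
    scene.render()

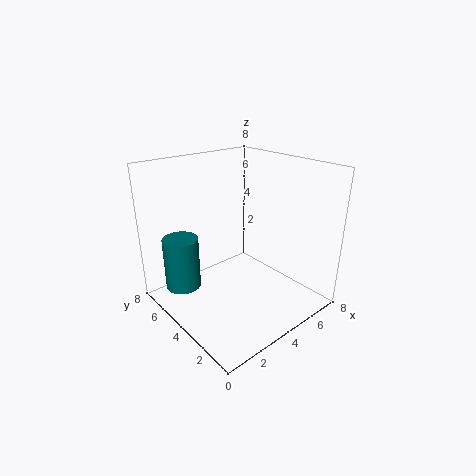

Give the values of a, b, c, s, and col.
a = 1.5; b = 6; c = 1; s = 1; col = 'teal'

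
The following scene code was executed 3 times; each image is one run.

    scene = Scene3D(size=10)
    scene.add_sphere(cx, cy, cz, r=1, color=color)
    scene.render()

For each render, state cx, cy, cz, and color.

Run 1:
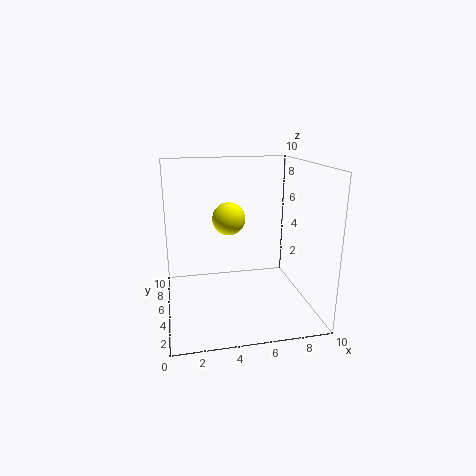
cx = 4; cy = 3; cz = 7; color = 'yellow'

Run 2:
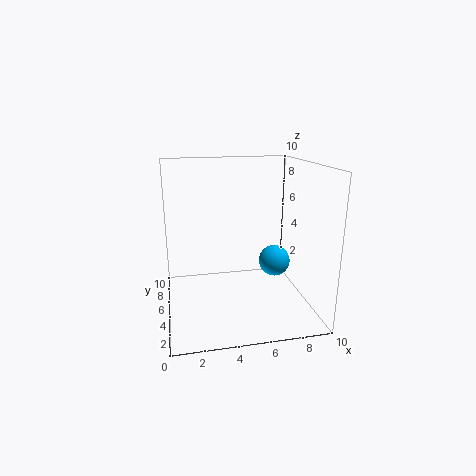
cx = 7; cy = 3; cz = 4; color = 'deepskyblue'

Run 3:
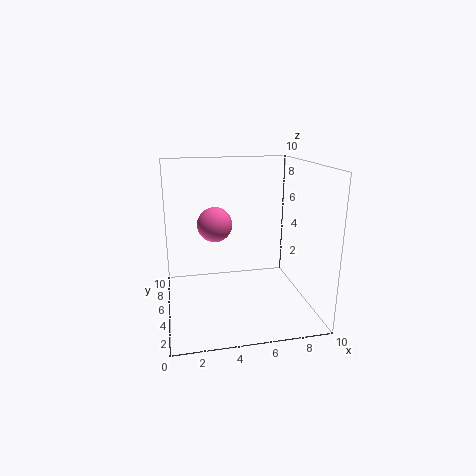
cx = 3; cy = 2; cz = 7; color = 'hotpink'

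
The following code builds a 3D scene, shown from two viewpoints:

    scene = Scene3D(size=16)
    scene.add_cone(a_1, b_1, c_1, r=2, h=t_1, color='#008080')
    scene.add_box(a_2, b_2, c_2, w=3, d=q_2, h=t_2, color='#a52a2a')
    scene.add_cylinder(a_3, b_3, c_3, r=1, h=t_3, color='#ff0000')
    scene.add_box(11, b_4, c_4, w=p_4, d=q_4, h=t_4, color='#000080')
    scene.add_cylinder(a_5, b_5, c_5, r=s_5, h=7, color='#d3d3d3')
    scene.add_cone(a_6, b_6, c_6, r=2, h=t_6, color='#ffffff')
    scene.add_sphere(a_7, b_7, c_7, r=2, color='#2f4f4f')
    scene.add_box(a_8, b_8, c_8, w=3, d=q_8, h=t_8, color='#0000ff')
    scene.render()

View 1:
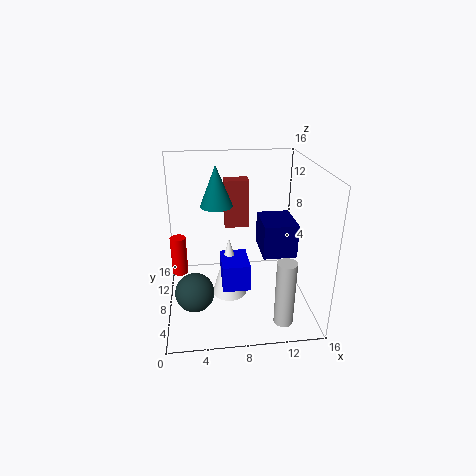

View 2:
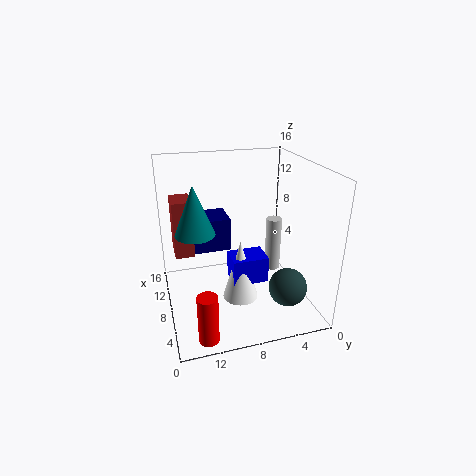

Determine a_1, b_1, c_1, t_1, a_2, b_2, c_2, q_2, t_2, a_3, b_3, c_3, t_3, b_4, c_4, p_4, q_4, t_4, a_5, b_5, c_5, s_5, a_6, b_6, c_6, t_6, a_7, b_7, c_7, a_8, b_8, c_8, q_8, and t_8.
a_1 = 6, b_1 = 13, c_1 = 10, t_1 = 5, a_2 = 7, b_2 = 13, c_2 = 7, q_2 = 2, t_2 = 6, a_3 = 1, b_3 = 13, c_3 = 1, t_3 = 5, b_4 = 8, c_4 = 5, p_4 = 4, q_4 = 5, t_4 = 4, a_5 = 12, b_5 = 2, c_5 = 1, s_5 = 1, a_6 = 7, b_6 = 8, c_6 = 1, t_6 = 7, a_7 = 3, b_7 = 4, c_7 = 4, a_8 = 6, b_8 = 5, c_8 = 3, q_8 = 4, t_8 = 3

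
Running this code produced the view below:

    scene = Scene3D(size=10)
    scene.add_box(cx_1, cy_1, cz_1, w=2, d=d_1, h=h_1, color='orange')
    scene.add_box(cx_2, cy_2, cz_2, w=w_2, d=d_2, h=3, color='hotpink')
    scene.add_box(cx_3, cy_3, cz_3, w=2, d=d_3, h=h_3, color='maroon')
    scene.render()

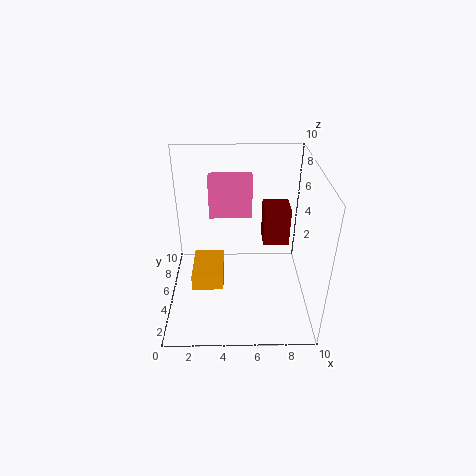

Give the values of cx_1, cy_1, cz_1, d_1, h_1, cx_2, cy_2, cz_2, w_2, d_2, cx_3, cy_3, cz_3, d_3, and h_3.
cx_1 = 2
cy_1 = 2
cz_1 = 3
d_1 = 3
h_1 = 1
cx_2 = 3
cy_2 = 6
cz_2 = 6
w_2 = 3
d_2 = 1
cx_3 = 7
cy_3 = 7
cz_3 = 3
d_3 = 2
h_3 = 3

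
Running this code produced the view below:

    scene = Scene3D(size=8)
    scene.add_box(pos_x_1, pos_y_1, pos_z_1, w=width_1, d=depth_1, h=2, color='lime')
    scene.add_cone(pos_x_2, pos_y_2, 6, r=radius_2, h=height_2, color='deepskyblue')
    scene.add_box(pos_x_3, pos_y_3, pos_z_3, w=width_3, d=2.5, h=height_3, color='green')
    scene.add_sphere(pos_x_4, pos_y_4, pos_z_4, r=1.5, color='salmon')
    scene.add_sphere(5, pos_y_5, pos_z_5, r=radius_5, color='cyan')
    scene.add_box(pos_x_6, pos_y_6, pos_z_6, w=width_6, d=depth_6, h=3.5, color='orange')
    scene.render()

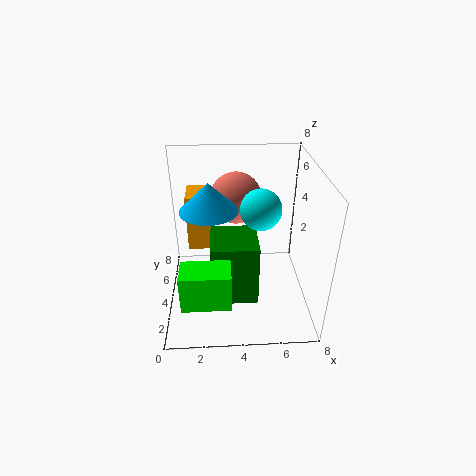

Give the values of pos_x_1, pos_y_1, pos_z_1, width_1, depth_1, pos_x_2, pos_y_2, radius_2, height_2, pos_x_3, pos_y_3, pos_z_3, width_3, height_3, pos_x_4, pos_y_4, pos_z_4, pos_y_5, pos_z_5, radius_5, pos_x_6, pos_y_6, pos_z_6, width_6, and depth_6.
pos_x_1 = 1; pos_y_1 = 0.5; pos_z_1 = 2; width_1 = 2.5; depth_1 = 1.5; pos_x_2 = 2.5; pos_y_2 = 3.5; radius_2 = 1.5; height_2 = 1.5; pos_x_3 = 2.5; pos_y_3 = 2; pos_z_3 = 1; width_3 = 2.5; height_3 = 3.5; pos_x_4 = 4; pos_y_4 = 6; pos_z_4 = 5.5; pos_y_5 = 2.5; pos_z_5 = 6.5; radius_5 = 1; pos_x_6 = 1; pos_y_6 = 6; pos_z_6 = 2; width_6 = 1.5; depth_6 = 2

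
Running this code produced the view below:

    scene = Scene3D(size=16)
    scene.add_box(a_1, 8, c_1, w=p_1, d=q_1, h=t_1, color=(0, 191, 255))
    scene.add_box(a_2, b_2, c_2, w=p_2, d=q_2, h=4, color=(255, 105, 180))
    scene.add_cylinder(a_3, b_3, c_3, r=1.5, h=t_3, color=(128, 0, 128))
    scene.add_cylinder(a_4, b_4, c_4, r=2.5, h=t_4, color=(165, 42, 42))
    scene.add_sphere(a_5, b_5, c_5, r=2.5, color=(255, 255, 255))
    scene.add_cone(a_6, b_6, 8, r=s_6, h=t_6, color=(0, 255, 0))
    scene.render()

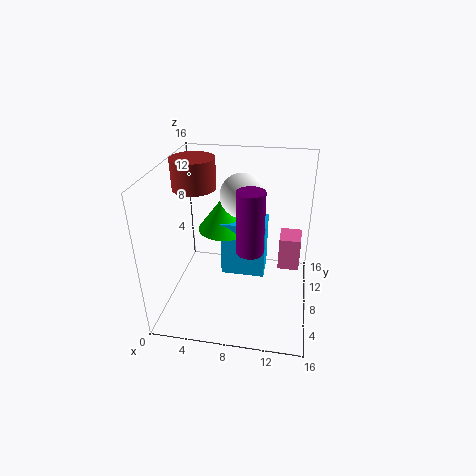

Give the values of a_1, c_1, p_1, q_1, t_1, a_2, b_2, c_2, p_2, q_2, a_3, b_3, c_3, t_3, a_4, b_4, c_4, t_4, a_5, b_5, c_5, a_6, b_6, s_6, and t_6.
a_1 = 6, c_1 = 3, p_1 = 5, q_1 = 3.5, t_1 = 6.5, a_2 = 12.5, b_2 = 10, c_2 = 3, p_2 = 2.5, q_2 = 3, a_3 = 9.5, b_3 = 7, c_3 = 7, t_3 = 7, a_4 = 2.5, b_4 = 10.5, c_4 = 12.5, t_4 = 3.5, a_5 = 8, b_5 = 10.5, c_5 = 12, a_6 = 6, b_6 = 10, s_6 = 3, t_6 = 4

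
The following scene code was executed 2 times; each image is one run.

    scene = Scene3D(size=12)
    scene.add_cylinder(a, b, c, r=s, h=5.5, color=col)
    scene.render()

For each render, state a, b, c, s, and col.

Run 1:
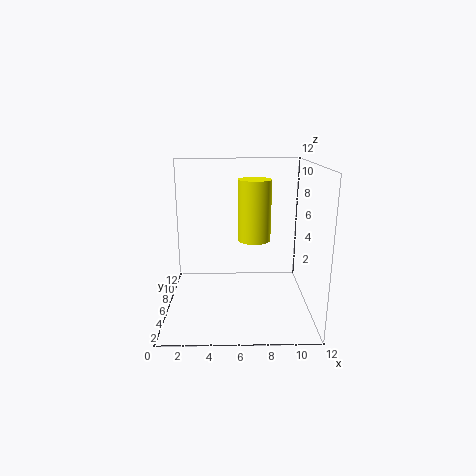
a = 7.5; b = 8.5; c = 5; s = 1.5; col = 'yellow'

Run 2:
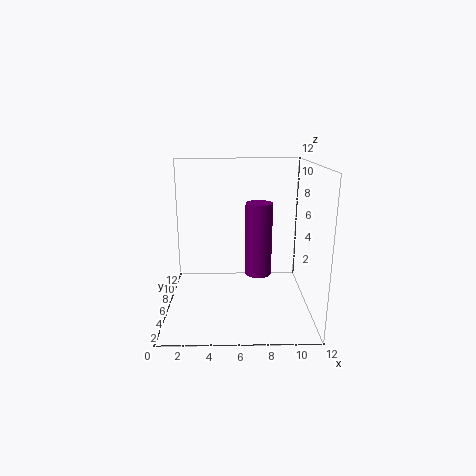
a = 7.5; b = 3.5; c = 4; s = 1; col = 'purple'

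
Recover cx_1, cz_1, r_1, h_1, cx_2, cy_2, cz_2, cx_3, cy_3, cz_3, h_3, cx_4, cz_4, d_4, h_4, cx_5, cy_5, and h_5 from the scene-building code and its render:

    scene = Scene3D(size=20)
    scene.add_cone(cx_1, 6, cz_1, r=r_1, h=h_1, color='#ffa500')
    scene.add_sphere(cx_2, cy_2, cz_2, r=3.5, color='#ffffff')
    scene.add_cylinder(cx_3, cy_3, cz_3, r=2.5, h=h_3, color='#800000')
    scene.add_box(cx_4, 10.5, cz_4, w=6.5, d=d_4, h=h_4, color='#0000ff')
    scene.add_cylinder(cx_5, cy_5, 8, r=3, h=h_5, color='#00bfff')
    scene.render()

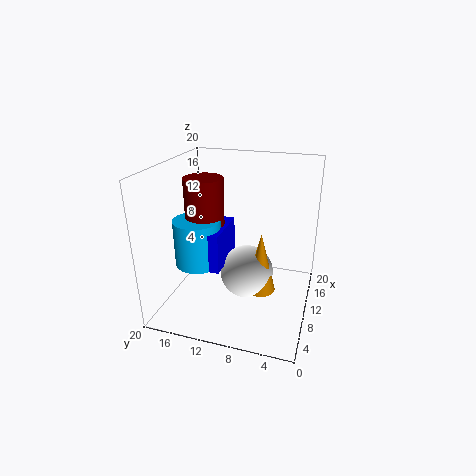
cx_1 = 7, cz_1 = 4.5, r_1 = 2, h_1 = 8, cx_2 = 7.5, cy_2 = 8, cz_2 = 6.5, cx_3 = 7, cy_3 = 13.5, cz_3 = 12, h_3 = 7, cx_4 = 3.5, cz_4 = 8, d_4 = 3.5, h_4 = 5, cx_5 = 5.5, cy_5 = 14, h_5 = 6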